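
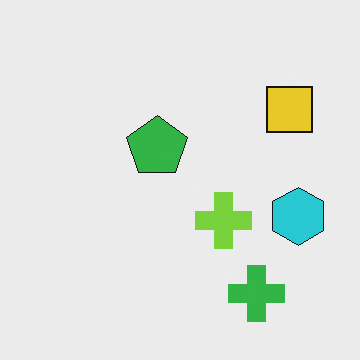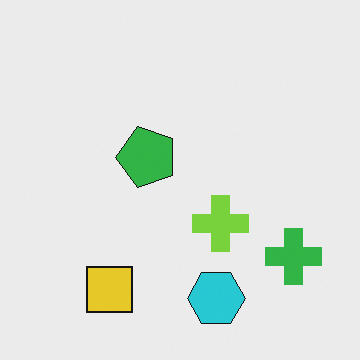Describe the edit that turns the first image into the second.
The second image is the first transposed (reflected across the top-left ↔ bottom-right diagonal).

Shapes have swapped their row and column positions — what was in the top-right is now in the bottom-left — a diagonal reflection.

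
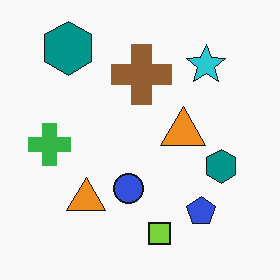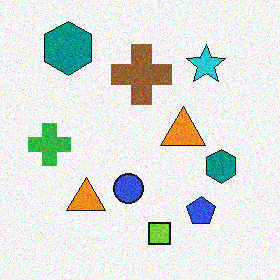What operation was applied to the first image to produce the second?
This is the original image degraded with moderate additive noise.

Random speckle covers the whole image, including the flat background.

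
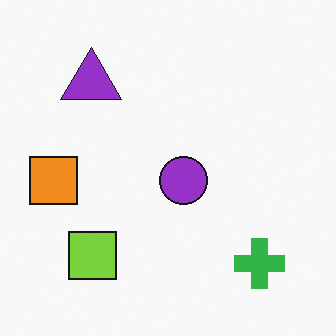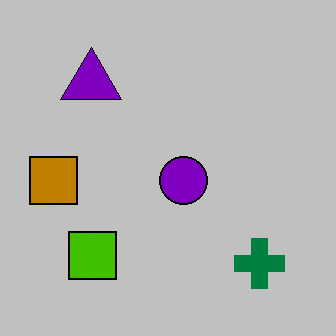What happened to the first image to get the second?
The image was heavily posterized to just a handful of flat colors.

Each flat color has snapped to a coarser quantized level — most visibly, the near-white background has dropped to a flat grey.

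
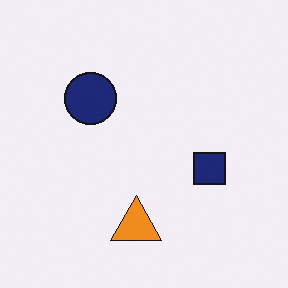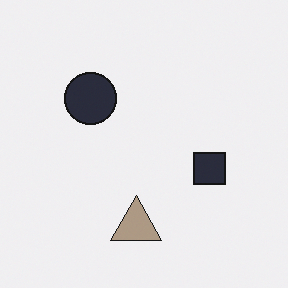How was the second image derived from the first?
The second image is the first made much more muted (saturation change).

All colors are more muted and greyish — a global saturation change.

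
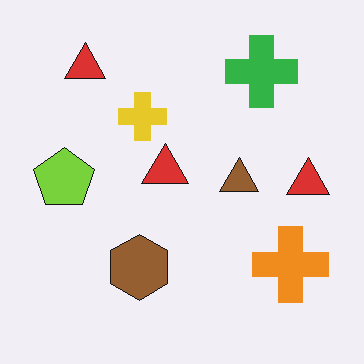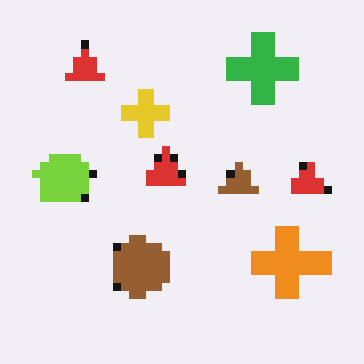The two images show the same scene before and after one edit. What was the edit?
This is the original image pixelated into visible square blocks.

Shapes are reduced to large square blocks; fine edges and outlines are lost — a downscale-then-upscale (mosaic) effect.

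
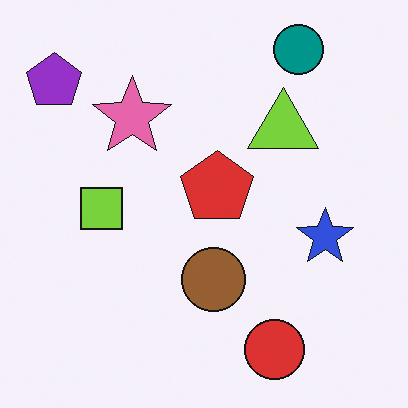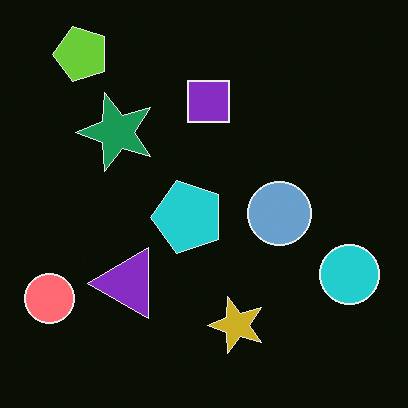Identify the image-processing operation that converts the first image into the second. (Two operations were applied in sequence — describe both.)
Color-inverted (negative), then transposed (reflected across the top-left ↔ bottom-right diagonal).

The light background has become dark and every shape's color is its complement — a photographic negative. Shapes have swapped their row and column positions — what was in the top-right is now in the bottom-left — a diagonal reflection.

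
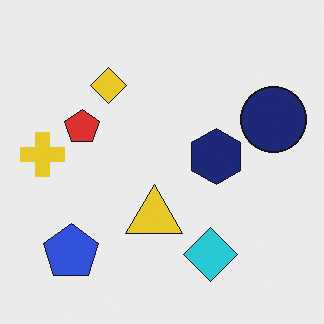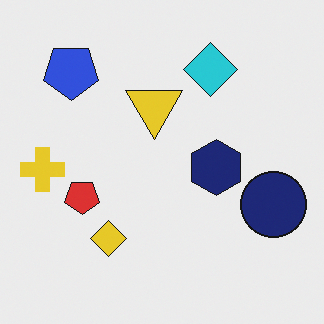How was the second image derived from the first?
The second image is the first flipped vertically (top ↔ bottom).

The cyan diamond is in the bottom of the first image and the top of the second — shapes on opposite sides of the horizontal midline have swapped in a mirror flip.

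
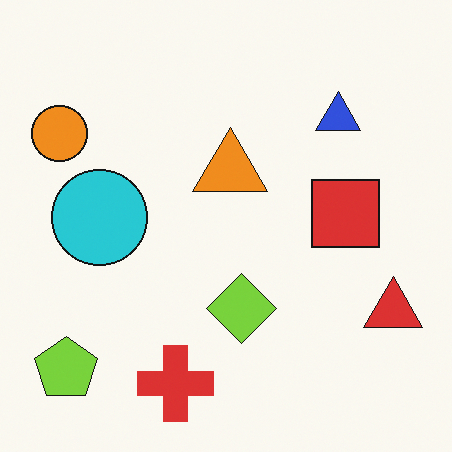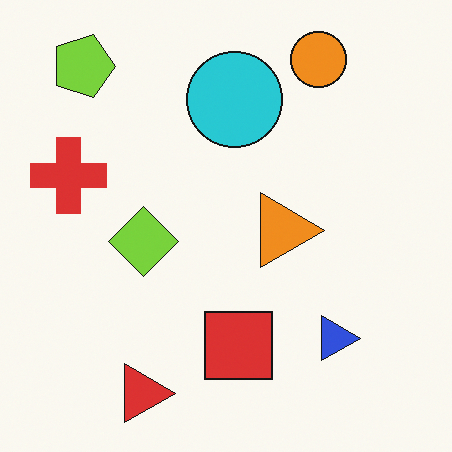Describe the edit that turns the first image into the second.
The second image is the first rotated 90° clockwise.

The lime pentagon sits in the bottom-left of the first image and the top-left of the second — consistent with a whole-image 90° clockwise rotation.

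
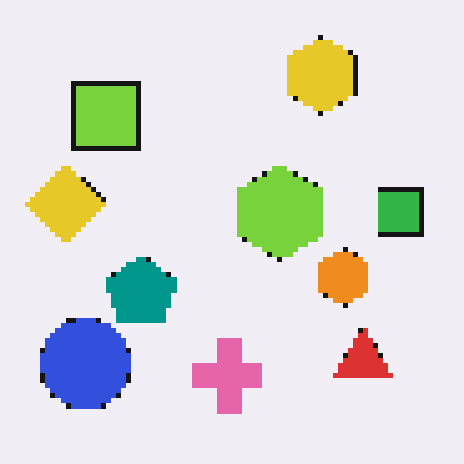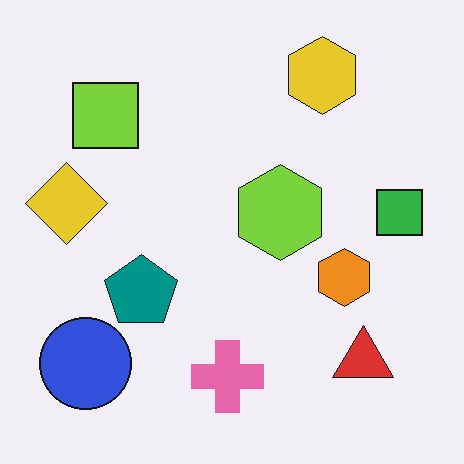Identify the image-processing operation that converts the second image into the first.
The image was lightly pixelated (a mild mosaic effect).

Shapes are reduced to large square blocks; fine edges and outlines are lost — a downscale-then-upscale (mosaic) effect.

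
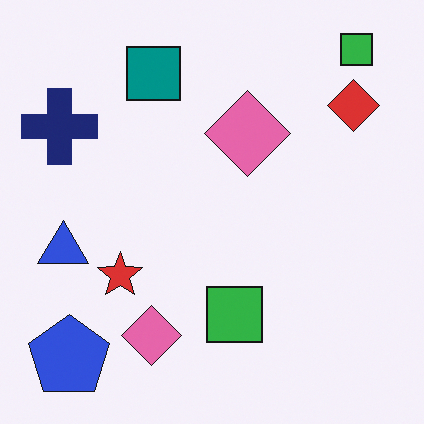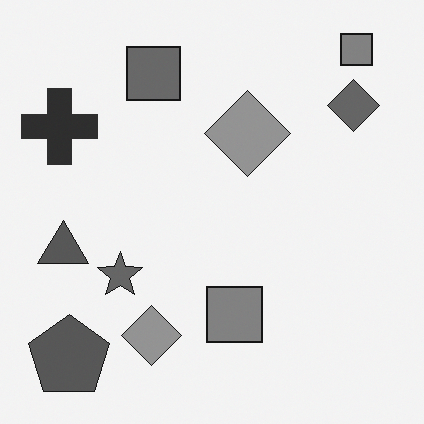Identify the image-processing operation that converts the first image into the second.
Converted to grayscale.

All color is removed — every shape is now a shade of grey.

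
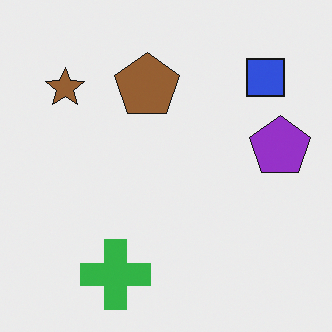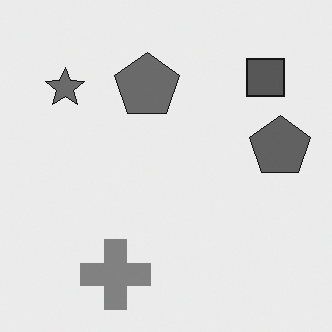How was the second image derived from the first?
It was converted to grayscale.

All color is removed — every shape is now a shade of grey.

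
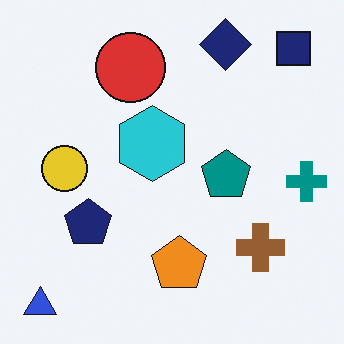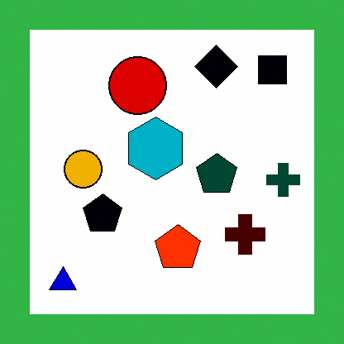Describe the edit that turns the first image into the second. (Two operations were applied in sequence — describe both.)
The transformation is: boosted in contrast, then framed with a green border.

Tones are pushed away from mid-grey across the whole image — a global contrast change. A solid green frame runs around the edge of the second image, with the content slightly shrunk inside it.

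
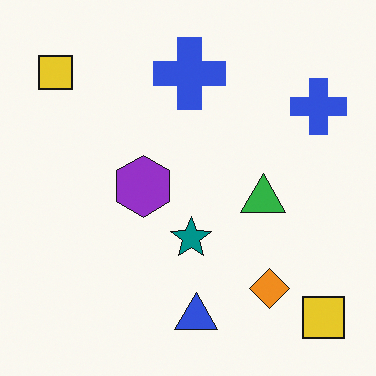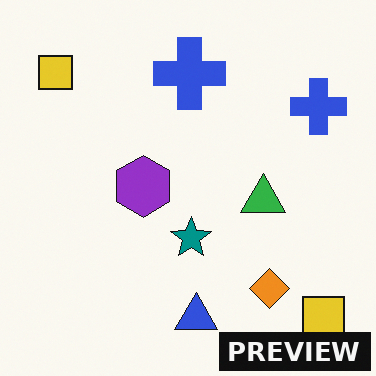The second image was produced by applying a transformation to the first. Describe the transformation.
The image was watermarked with the text "PREVIEW" in the lower-right corner.

A dark label reading "PREVIEW" appears in the lower-right corner.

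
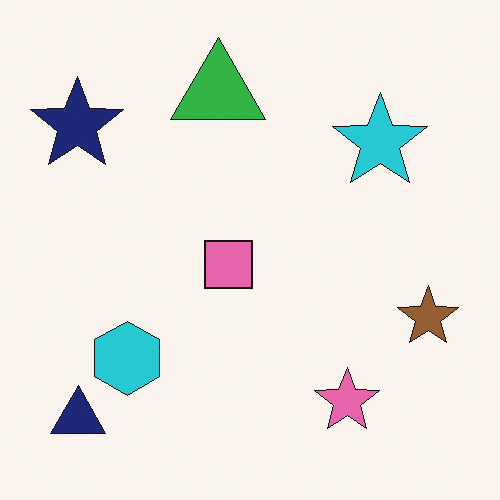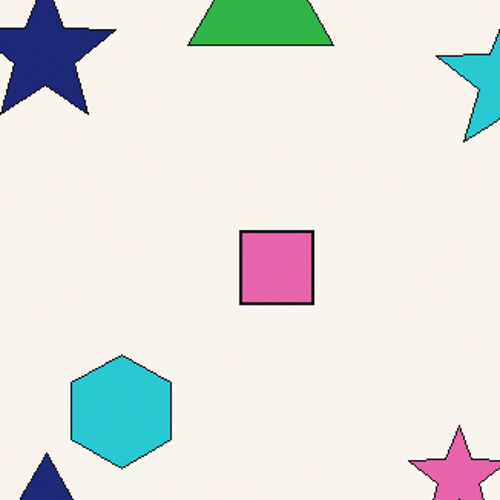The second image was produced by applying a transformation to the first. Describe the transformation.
The transformation is: cropped slightly and scaled back up.

The visible shapes are larger and the field of view is narrower; shapes near the original edges may be partly or wholly outside the frame — a crop-and-rescale.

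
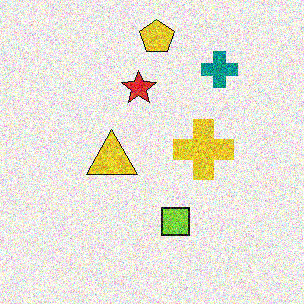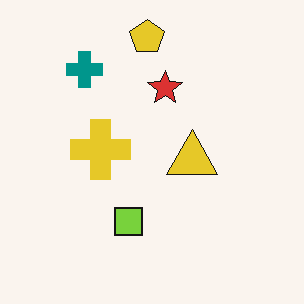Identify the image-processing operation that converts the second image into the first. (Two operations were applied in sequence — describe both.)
This is the original image flipped horizontally (left ↔ right), then degraded with strong gaussian noise.

The teal cross is in the top-left of the second image and the top-right of the first — shapes on opposite sides of the vertical midline have swapped in a mirror flip. Random speckle covers the whole image, including the flat background.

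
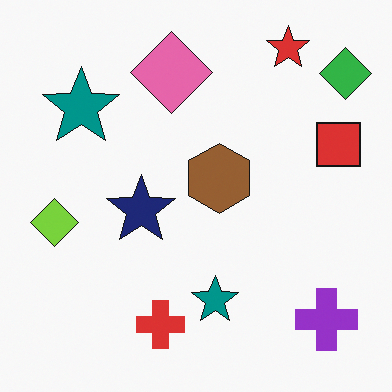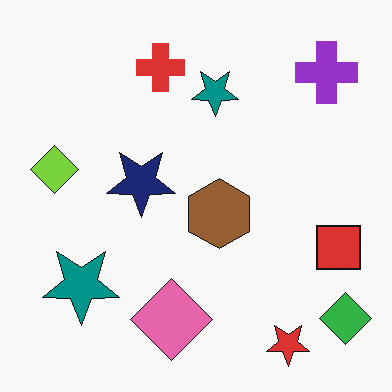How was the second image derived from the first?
The second image is the first flipped vertically (top ↔ bottom).

The red star is in the top-right of the first image and the bottom-right of the second — shapes on opposite sides of the horizontal midline have swapped in a mirror flip.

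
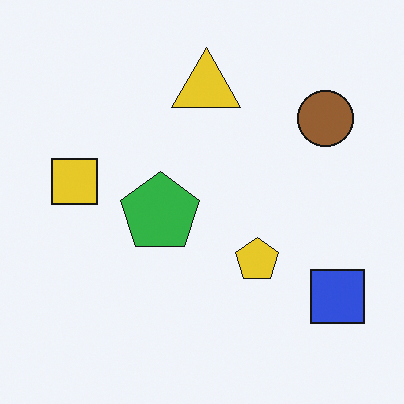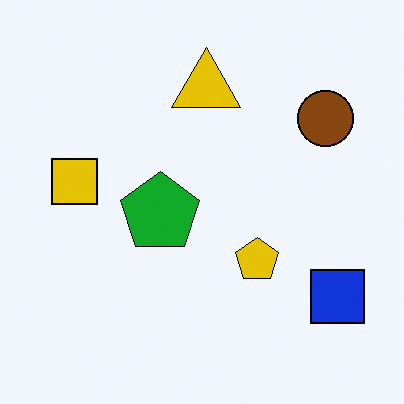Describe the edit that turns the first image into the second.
The second image is the first given slightly increased contrast.

Tones are pushed away from mid-grey across the whole image — a global contrast change.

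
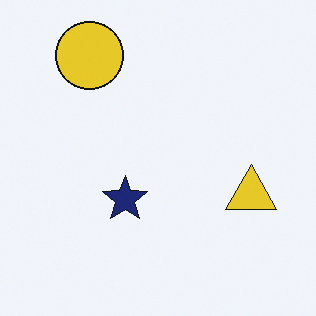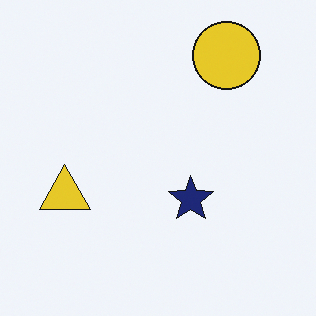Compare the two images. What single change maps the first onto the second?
This is the original image flipped horizontally (left ↔ right).

The yellow triangle is in the right of the first image and the left of the second — shapes on opposite sides of the vertical midline have swapped in a mirror flip.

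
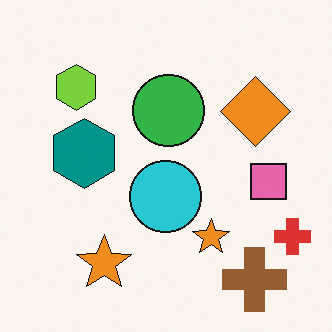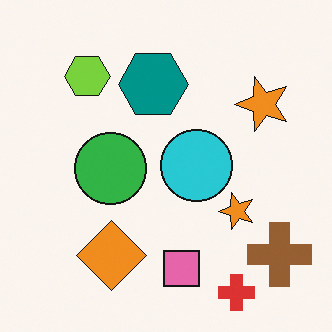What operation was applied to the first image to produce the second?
The image was transposed (reflected across the top-left ↔ bottom-right diagonal).

Shapes have swapped their row and column positions — what was in the top-right is now in the bottom-left — a diagonal reflection.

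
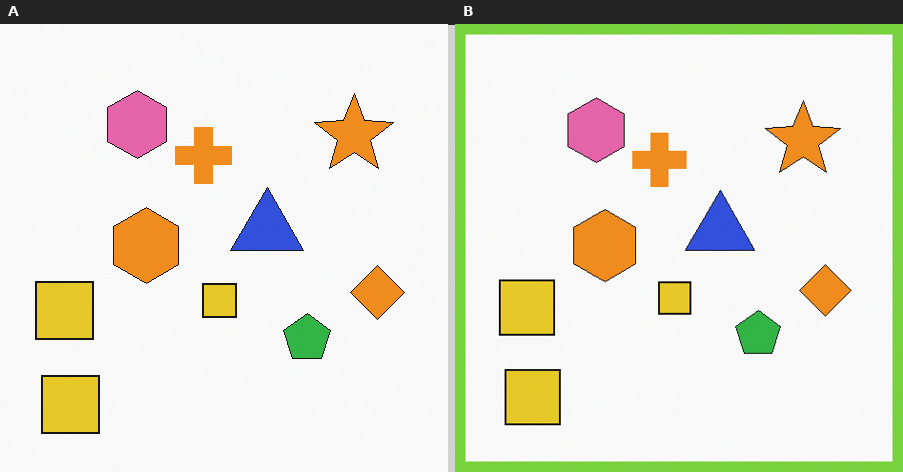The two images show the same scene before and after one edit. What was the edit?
Framed with a lime border.

A solid lime frame runs around the edge of the right (B) image, with the content slightly shrunk inside it.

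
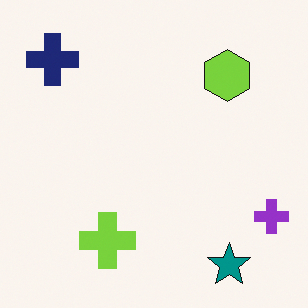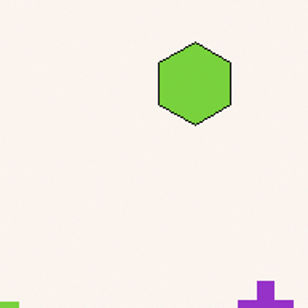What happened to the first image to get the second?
Cropped slightly and scaled back up.

The visible shapes are larger and the field of view is narrower; shapes near the original edges may be partly or wholly outside the frame — a crop-and-rescale.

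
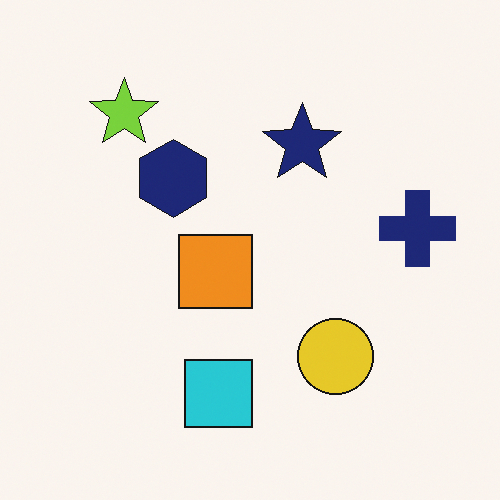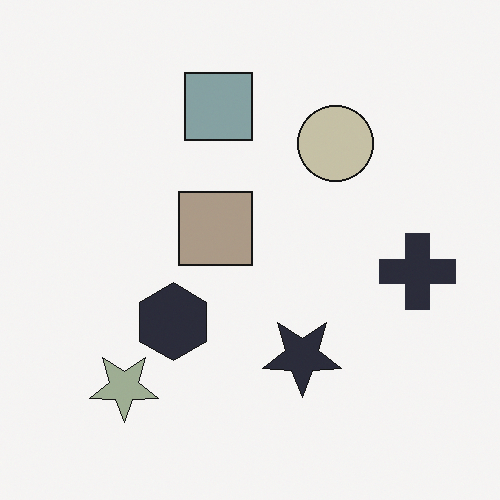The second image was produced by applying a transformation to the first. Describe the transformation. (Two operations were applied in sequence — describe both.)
Heavily desaturated, then flipped vertically (top ↔ bottom).

All colors are more muted and greyish — a global saturation change. The cyan square is in the bottom of the first image and the top of the second — shapes on opposite sides of the horizontal midline have swapped in a mirror flip.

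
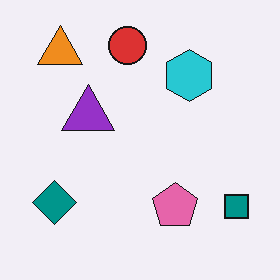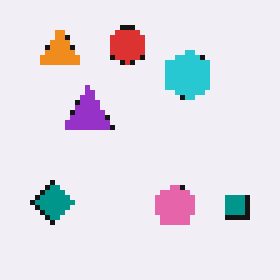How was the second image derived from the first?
It was mildly pixelated.

Shapes are reduced to large square blocks; fine edges and outlines are lost — a downscale-then-upscale (mosaic) effect.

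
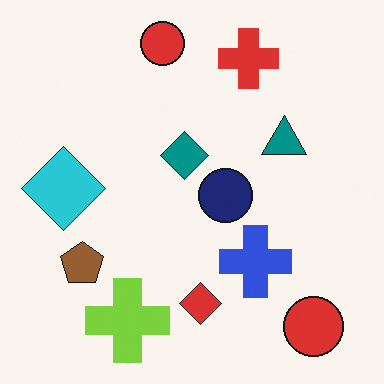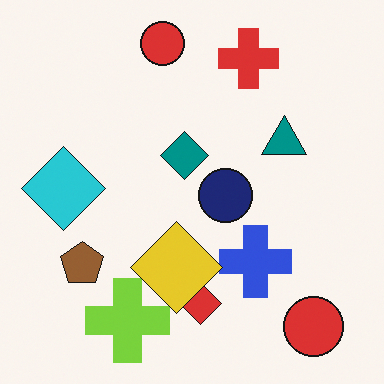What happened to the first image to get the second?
The image was overlaid with an additional yellow diamond.

A yellow diamond appears in the second image that is absent from the first.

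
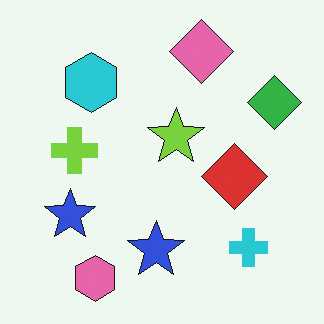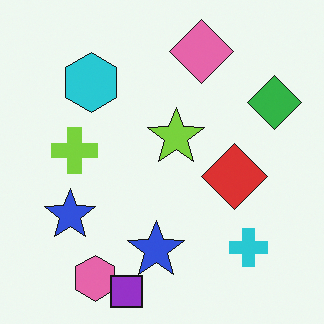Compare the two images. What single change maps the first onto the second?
The transformation is: overlaid with an additional purple square.

A purple square appears in the second image that is absent from the first.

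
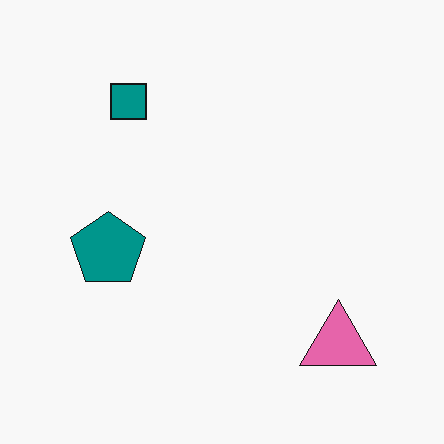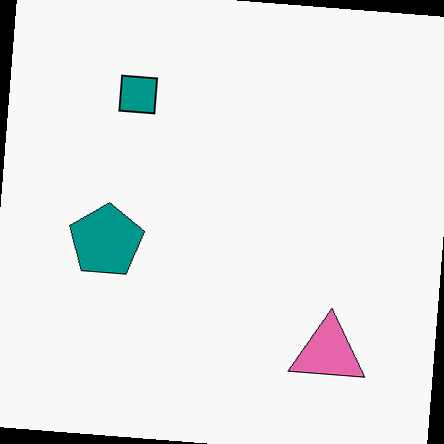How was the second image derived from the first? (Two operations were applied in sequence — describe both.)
The transformation is: rotated clockwise by a slight angle, then given moderate JPEG compression.

Every shape is tilted by the same angle and the image corners show triangular fill wedges — a whole-image rotation by a non-right angle. Blocky 8×8 compression artifacts appear around shape edges and the flat background shows ringing — characteristic JPEG degradation.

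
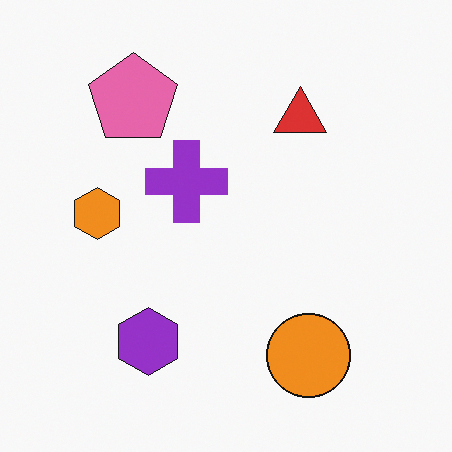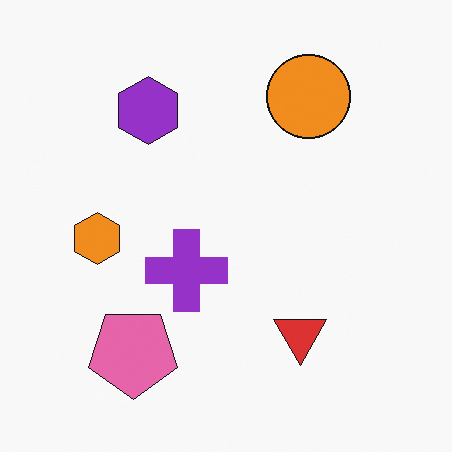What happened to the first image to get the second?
This is the original image flipped vertically (top ↔ bottom).

The orange circle is in the bottom-right of the first image and the top-right of the second — shapes on opposite sides of the horizontal midline have swapped in a mirror flip.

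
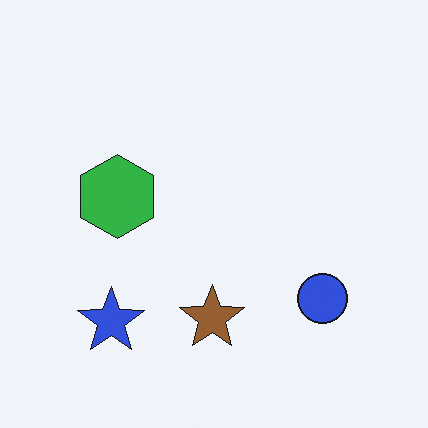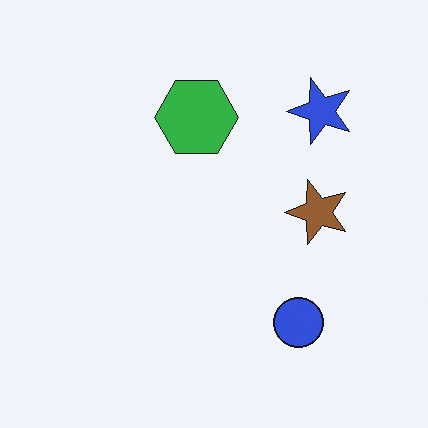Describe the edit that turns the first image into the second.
This is the original image transposed (reflected across the top-left ↔ bottom-right diagonal).

Shapes have swapped their row and column positions — what was in the top-right is now in the bottom-left — a diagonal reflection.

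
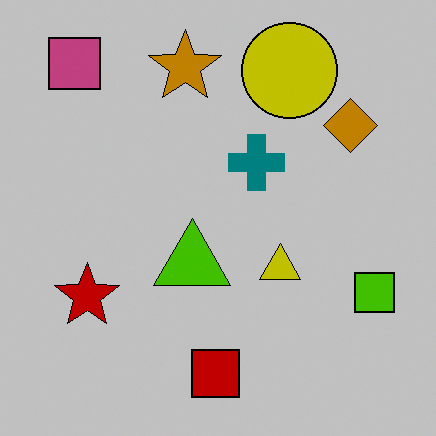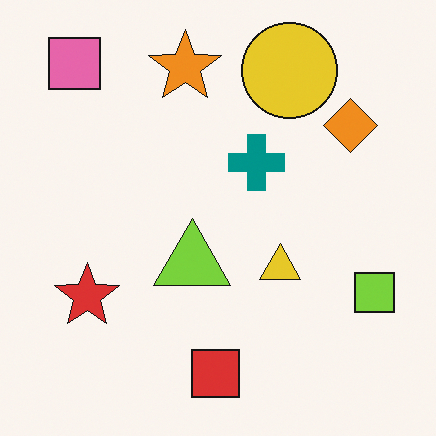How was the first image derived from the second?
Heavily posterized to just a handful of flat colors.

Each flat color has snapped to a coarser quantized level — most visibly, the near-white background has dropped to a flat grey.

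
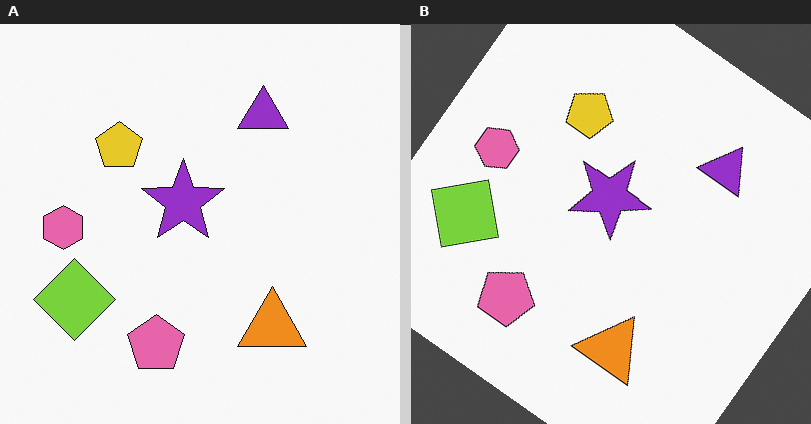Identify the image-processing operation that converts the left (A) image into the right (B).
Rotated clockwise by a large amount — several tens of degrees.

Every shape is tilted by the same angle and the image corners show triangular fill wedges — a whole-image rotation by a non-right angle.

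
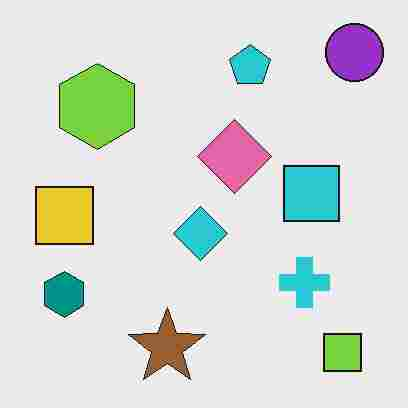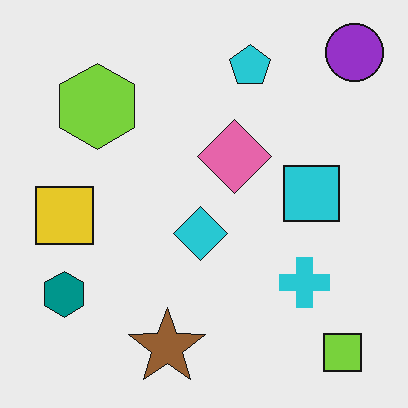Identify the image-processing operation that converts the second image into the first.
The image was heavily JPEG-compressed with obvious blocking artifacts.

Blocky 8×8 compression artifacts appear around shape edges and the flat background shows ringing — characteristic JPEG degradation.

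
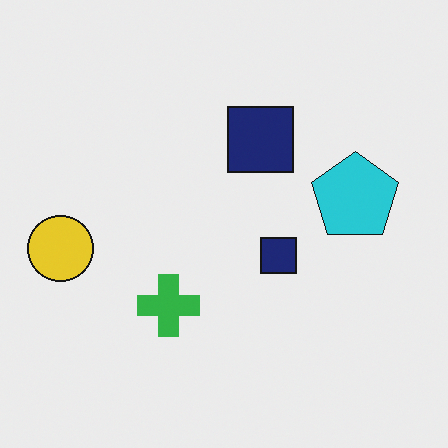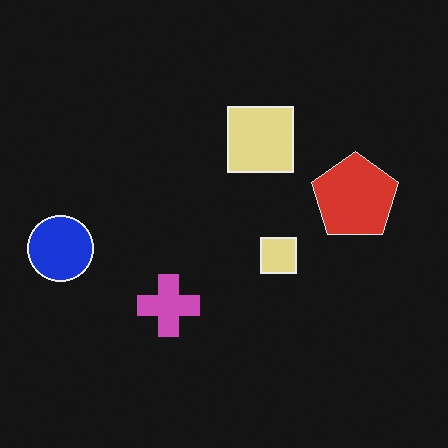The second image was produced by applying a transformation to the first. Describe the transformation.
The transformation is: color-inverted (negative).

The light background has become dark and every shape's color is its complement — a photographic negative.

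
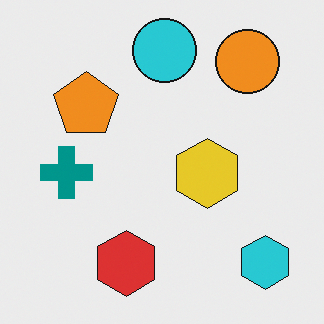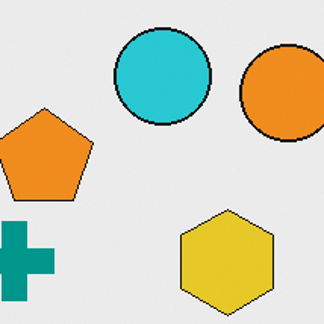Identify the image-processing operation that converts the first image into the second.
The second image is the first cropped slightly and scaled back up.

The visible shapes are larger and the field of view is narrower; shapes near the original edges may be partly or wholly outside the frame — a crop-and-rescale.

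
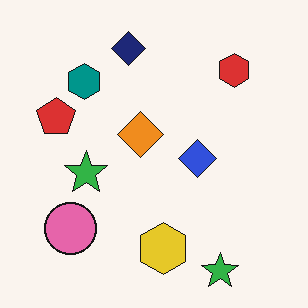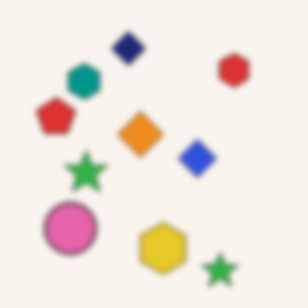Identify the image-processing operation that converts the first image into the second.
It was moderately blurred.

Shape edges and outlines are uniformly softened across the whole image.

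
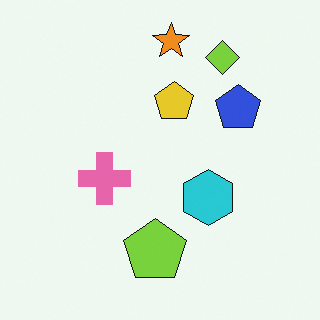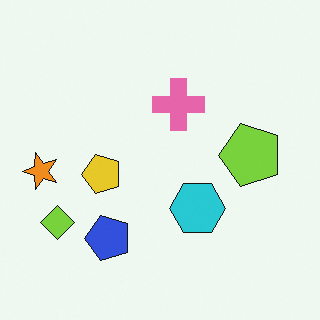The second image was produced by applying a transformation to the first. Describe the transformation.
The image was transposed (reflected across the top-left ↔ bottom-right diagonal).

Shapes have swapped their row and column positions — what was in the top-right is now in the bottom-left — a diagonal reflection.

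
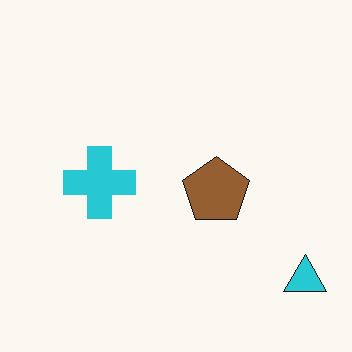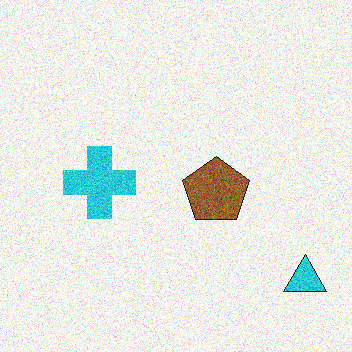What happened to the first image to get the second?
The transformation is: degraded with visible gaussian noise.

Random speckle covers the whole image, including the flat background.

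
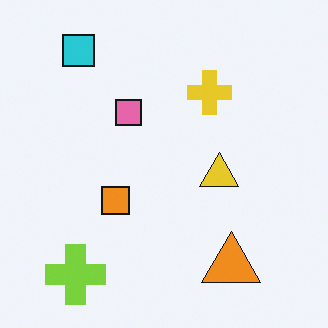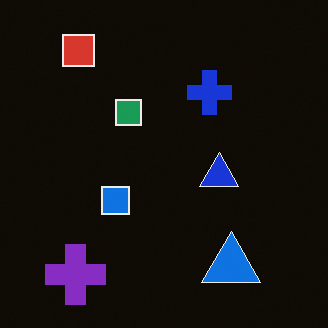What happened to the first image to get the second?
The transformation is: color-inverted (negative).

The light background has become dark and every shape's color is its complement — a photographic negative.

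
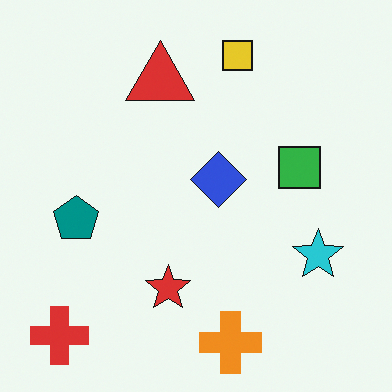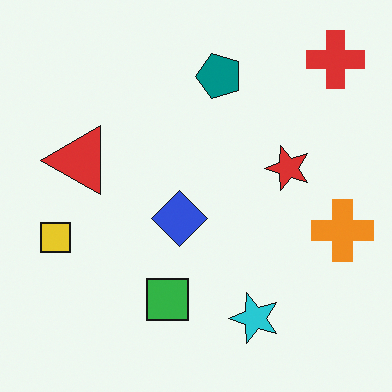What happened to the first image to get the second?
This is the original image transposed (reflected across the top-left ↔ bottom-right diagonal).

Shapes have swapped their row and column positions — what was in the top-right is now in the bottom-left — a diagonal reflection.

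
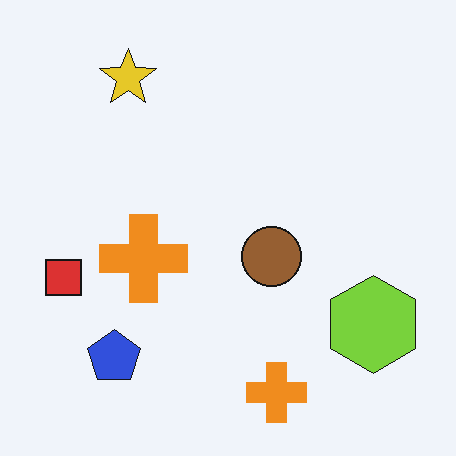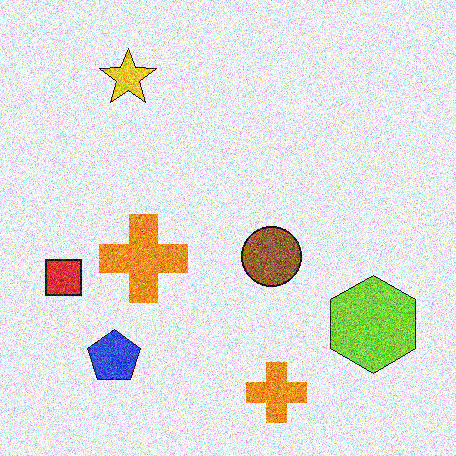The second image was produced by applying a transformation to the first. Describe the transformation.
The image was degraded with heavy additive noise.

Random speckle covers the whole image, including the flat background.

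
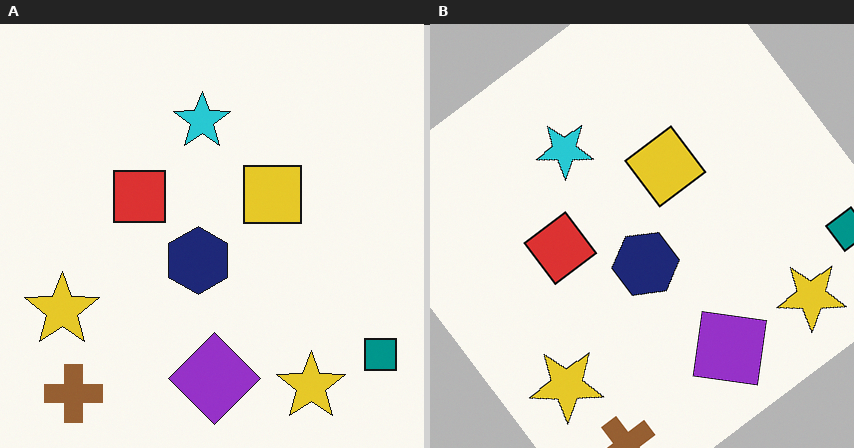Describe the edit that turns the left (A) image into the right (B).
This is the original image rotated counter-clockwise by a large amount — several tens of degrees.

Every shape is tilted by the same angle and the image corners show triangular fill wedges — a whole-image rotation by a non-right angle.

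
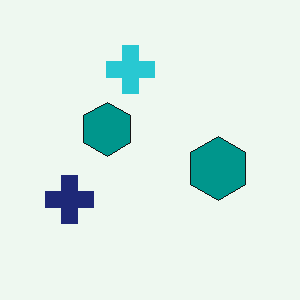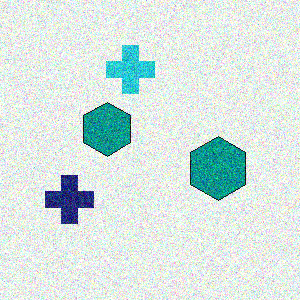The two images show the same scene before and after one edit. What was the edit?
It was degraded with heavy additive noise.

Random speckle covers the whole image, including the flat background.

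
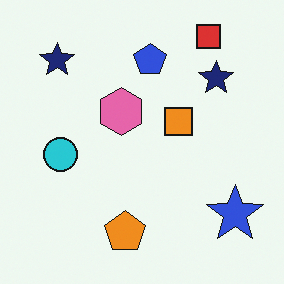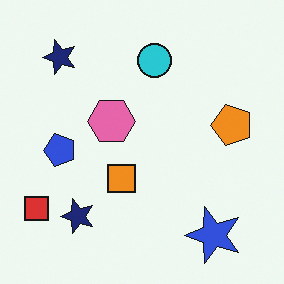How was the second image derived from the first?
It was transposed (reflected across the top-left ↔ bottom-right diagonal).

Shapes have swapped their row and column positions — what was in the top-right is now in the bottom-left — a diagonal reflection.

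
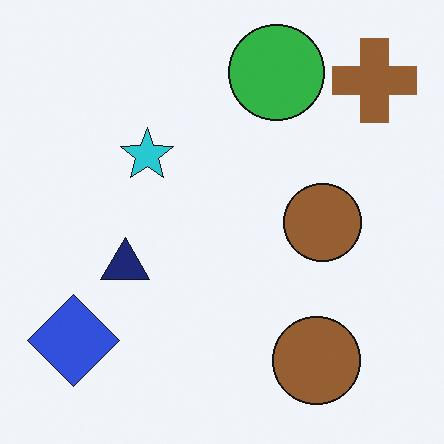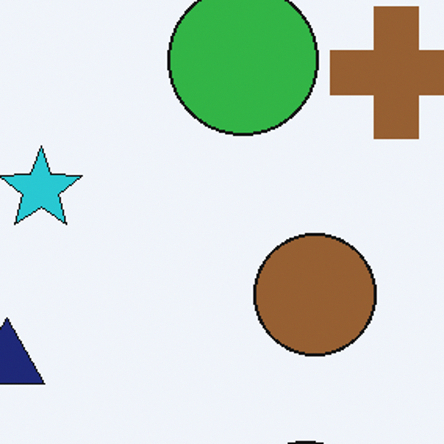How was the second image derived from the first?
It was cropped to a modestly smaller region and rescaled.

The visible shapes are larger and the field of view is narrower; shapes near the original edges may be partly or wholly outside the frame — a crop-and-rescale.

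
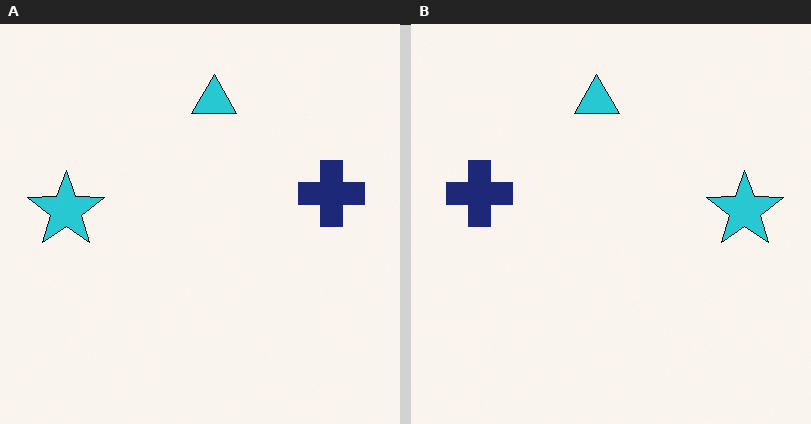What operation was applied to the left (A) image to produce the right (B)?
This is the original image flipped horizontally (left ↔ right).

The cyan star is in the left of the left (A) image and the right of the right (B) — shapes on opposite sides of the vertical midline have swapped in a mirror flip.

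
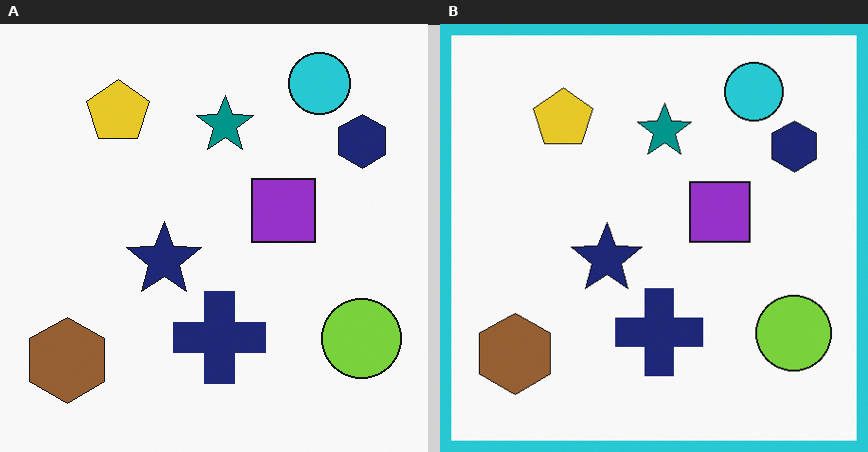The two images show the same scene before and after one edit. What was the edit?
The right (B) image is the left (A) framed with a cyan border.

A solid cyan frame runs around the edge of the right (B) image, with the content slightly shrunk inside it.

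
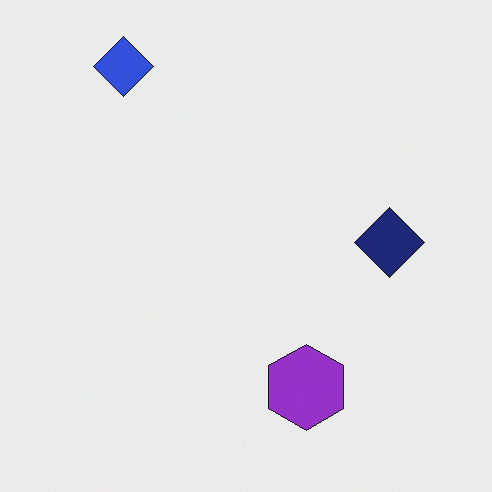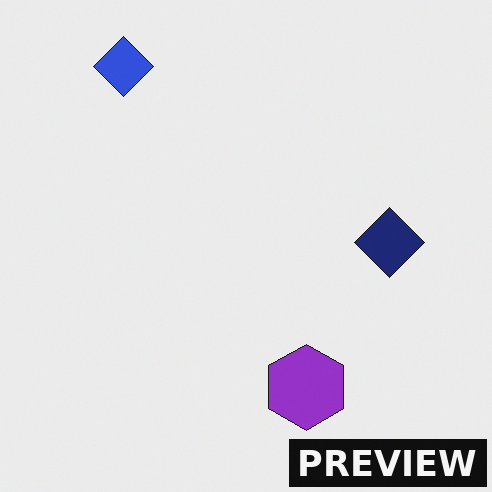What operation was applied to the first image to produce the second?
The transformation is: watermarked with the text "PREVIEW" in the lower-right corner.

A dark label reading "PREVIEW" appears in the lower-right corner.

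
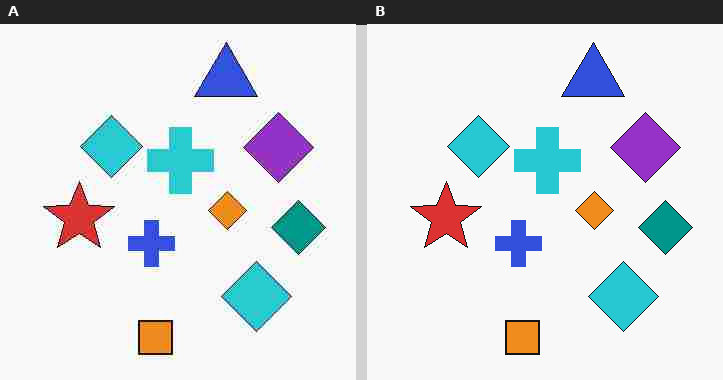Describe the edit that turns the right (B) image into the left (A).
The left (A) image is the right (B) degraded with heavy JPEG compression.

Blocky 8×8 compression artifacts appear around shape edges and the flat background shows ringing — characteristic JPEG degradation.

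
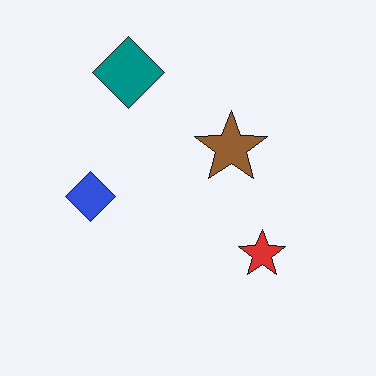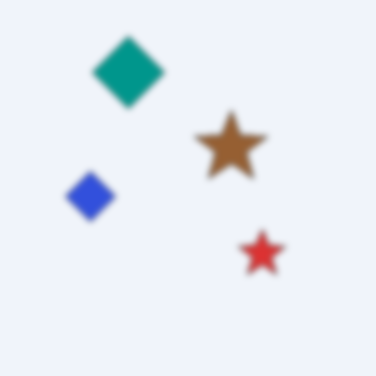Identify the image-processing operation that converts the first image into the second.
It was noticeably gaussian-blurred.

Shape edges and outlines are uniformly softened across the whole image.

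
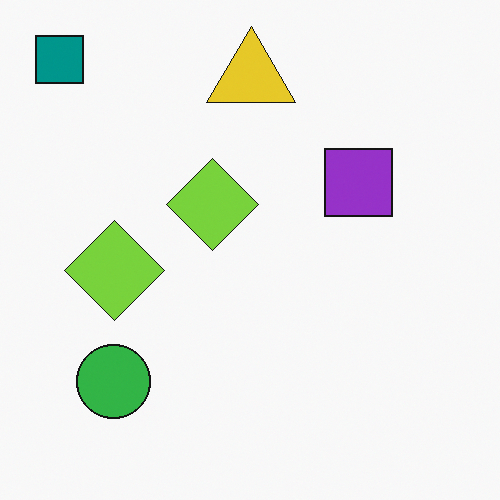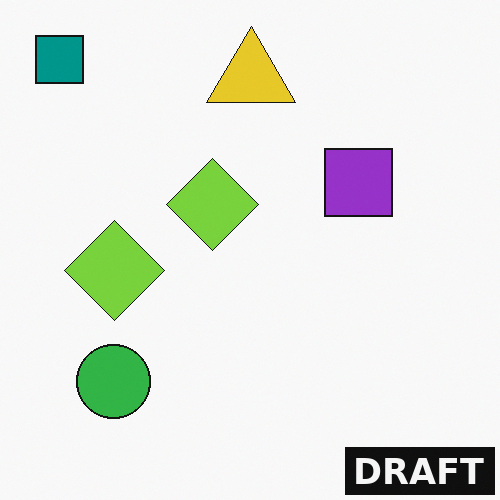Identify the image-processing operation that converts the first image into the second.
The second image is the first watermarked with the text "DRAFT" in the lower-right corner.

A dark label reading "DRAFT" appears in the lower-right corner.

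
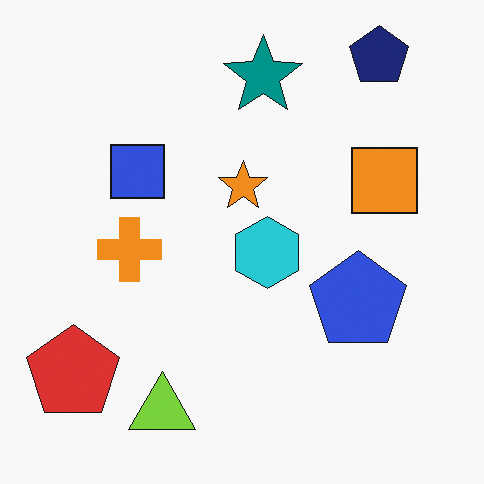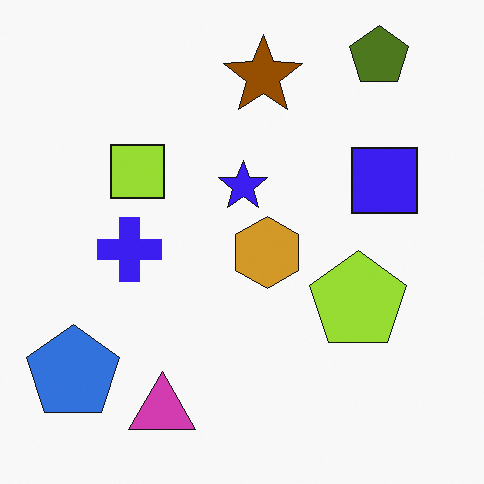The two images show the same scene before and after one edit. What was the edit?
The image was hue-shifted through roughly half the color wheel.

Every shape's color has rotated by the same amount around the hue wheel — a uniform hue shift.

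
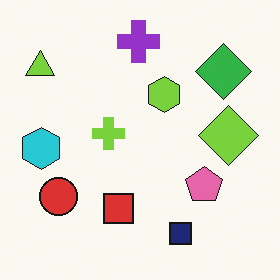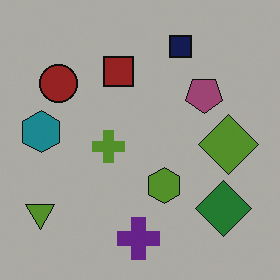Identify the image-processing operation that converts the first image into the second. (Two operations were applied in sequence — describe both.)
This is the original image flipped vertically (top ↔ bottom), then substantially darkened.

The purple cross is in the top of the first image and the bottom of the second — shapes on opposite sides of the horizontal midline have swapped in a mirror flip. Every pixel — background and shapes alike — is uniformly darkened.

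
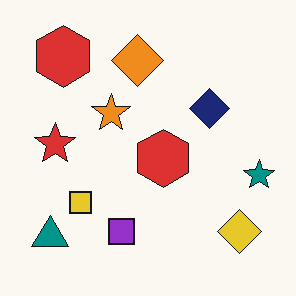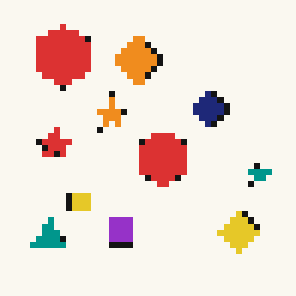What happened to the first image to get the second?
The second image is the first moderately pixelated.

Shapes are reduced to large square blocks; fine edges and outlines are lost — a downscale-then-upscale (mosaic) effect.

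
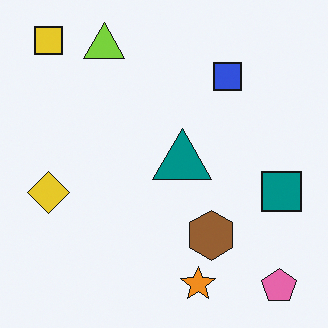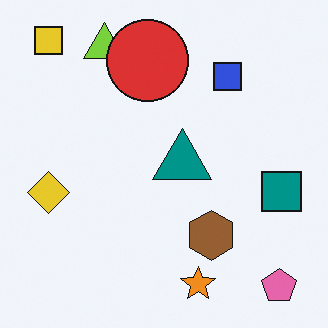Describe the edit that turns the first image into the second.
Overlaid with an additional red circle.

A red circle appears in the second image that is absent from the first.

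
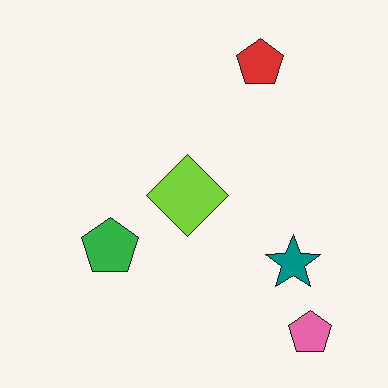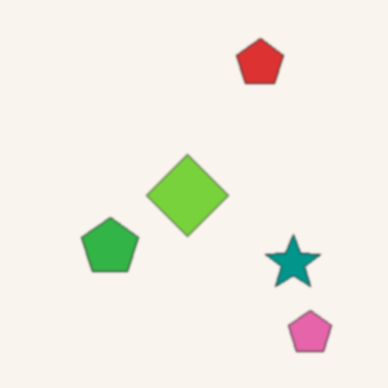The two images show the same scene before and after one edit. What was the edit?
Lightly blurred.

Shape edges and outlines are uniformly softened across the whole image.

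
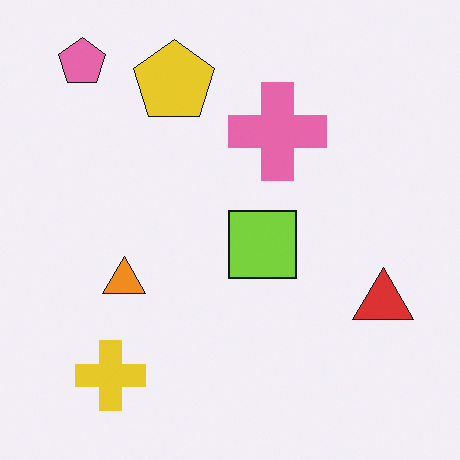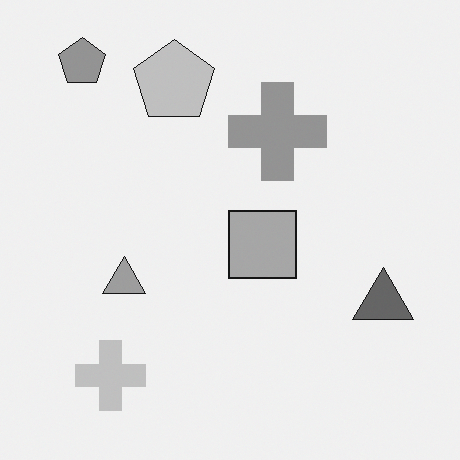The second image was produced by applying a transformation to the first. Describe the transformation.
The image was converted to grayscale.

All color is removed — every shape is now a shade of grey.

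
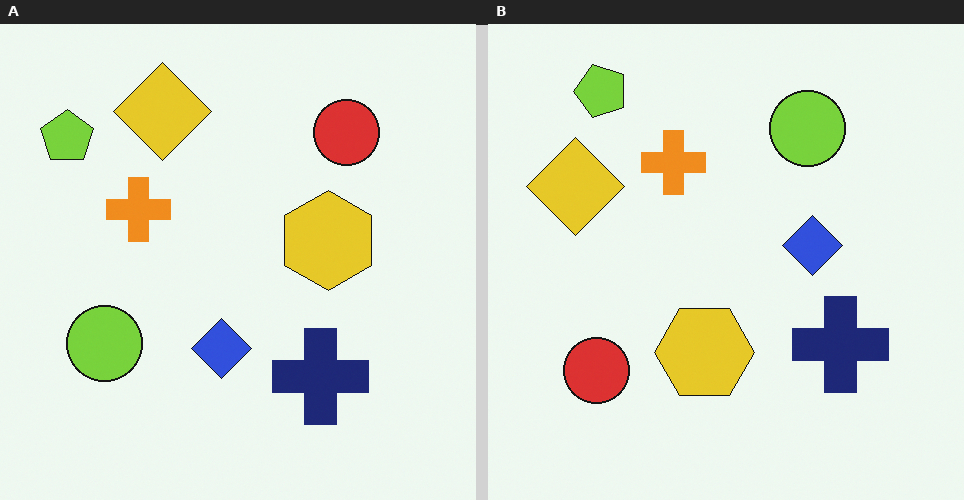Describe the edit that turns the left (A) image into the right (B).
The image was transposed (reflected across the top-left ↔ bottom-right diagonal).

Shapes have swapped their row and column positions — what was in the top-right is now in the bottom-left — a diagonal reflection.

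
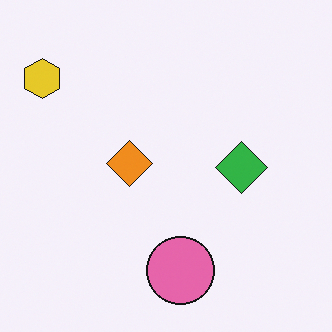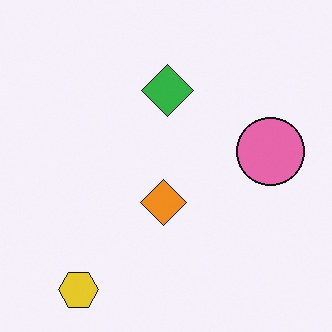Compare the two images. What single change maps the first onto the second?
The image was rotated 90° counter-clockwise.

The yellow hexagon sits in the top-left of the first image and the bottom-left of the second — consistent with a whole-image 90° counter-clockwise rotation.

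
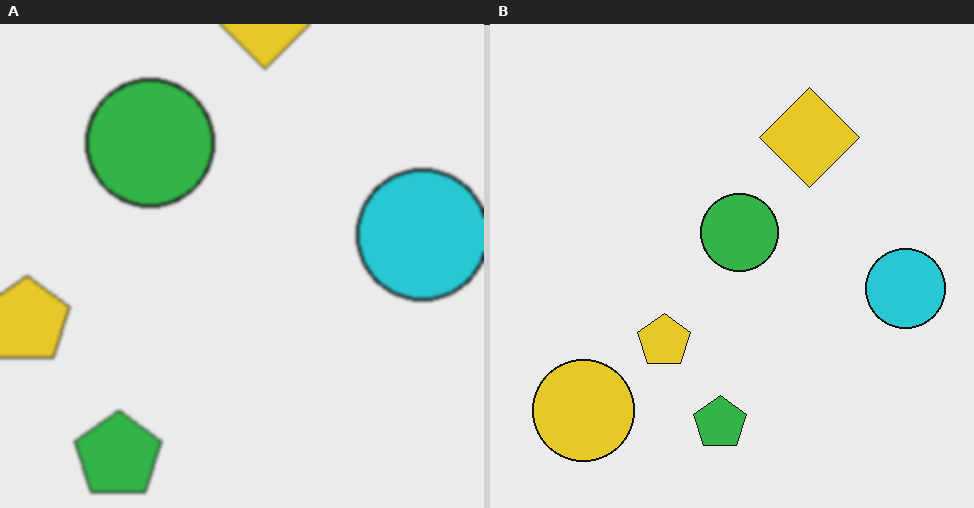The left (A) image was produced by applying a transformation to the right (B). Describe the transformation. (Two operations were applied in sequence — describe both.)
It was cropped tightly and scaled back up, then slightly softened.

The visible shapes are larger and the field of view is narrower; shapes near the original edges may be partly or wholly outside the frame — a crop-and-rescale. Shape edges and outlines are uniformly softened across the whole image.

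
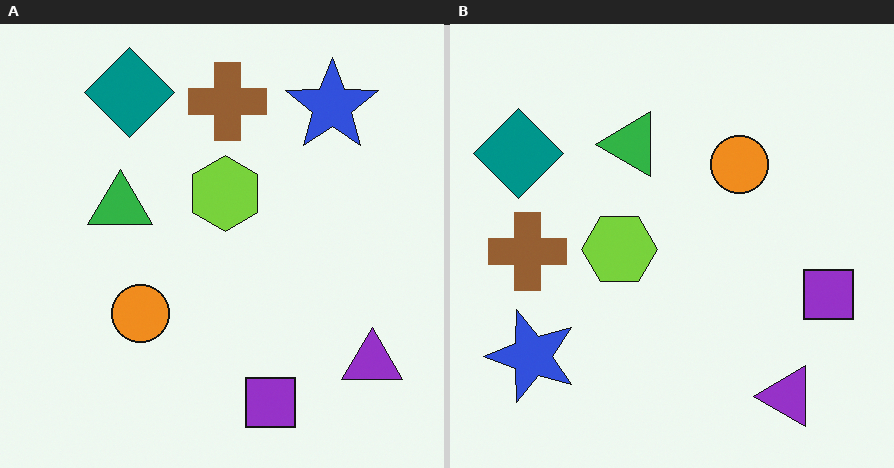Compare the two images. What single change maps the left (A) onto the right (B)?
This is the original image transposed (reflected across the top-left ↔ bottom-right diagonal).

Shapes have swapped their row and column positions — what was in the top-right is now in the bottom-left — a diagonal reflection.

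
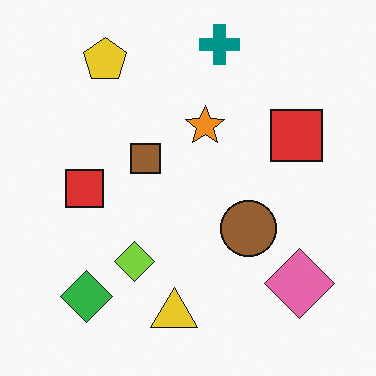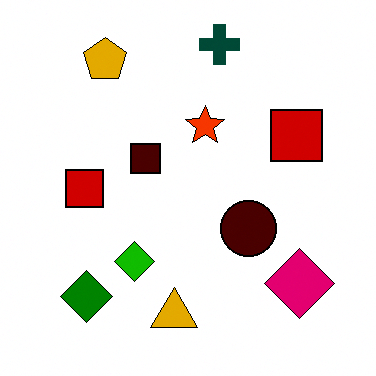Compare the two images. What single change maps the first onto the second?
This is the original image boosted in contrast.

Tones are pushed away from mid-grey across the whole image — a global contrast change.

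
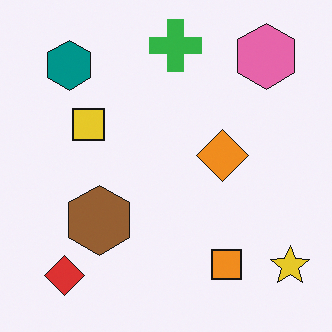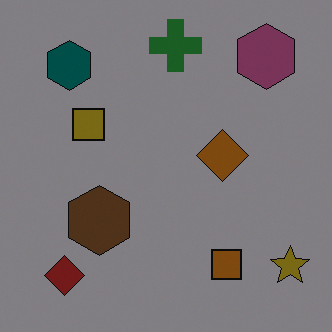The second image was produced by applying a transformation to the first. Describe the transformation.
This is the original image substantially darkened.

Every pixel — background and shapes alike — is uniformly darkened.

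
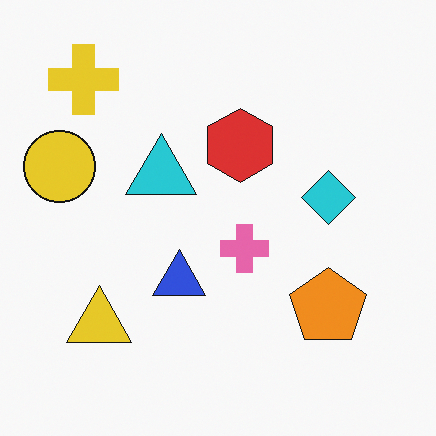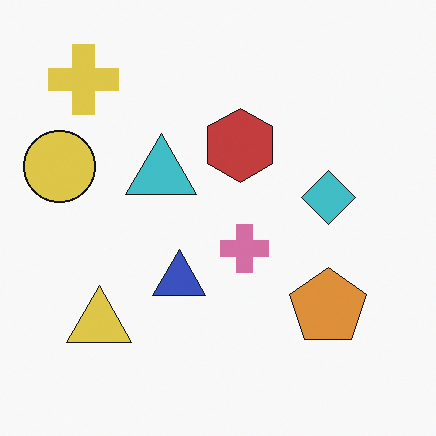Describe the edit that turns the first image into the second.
Slightly desaturated.

All colors are more muted and greyish — a global saturation change.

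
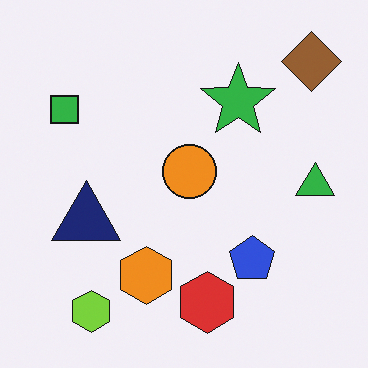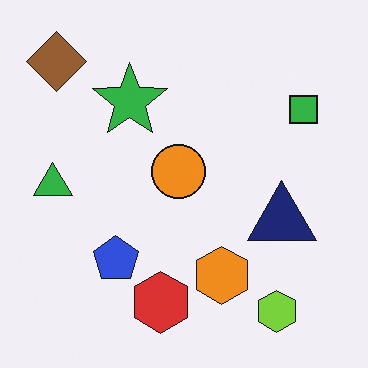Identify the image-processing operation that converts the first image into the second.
The transformation is: flipped horizontally (left ↔ right).

The green triangle is in the right of the first image and the left of the second — shapes on opposite sides of the vertical midline have swapped in a mirror flip.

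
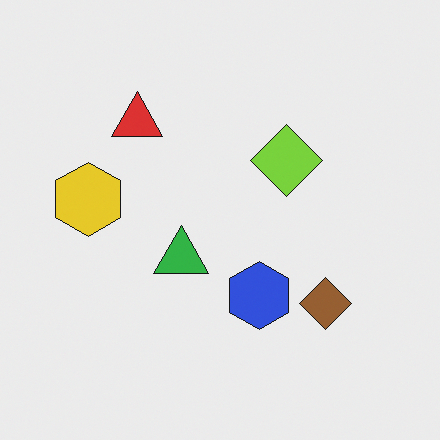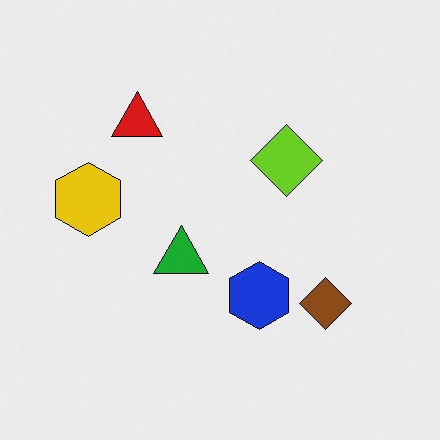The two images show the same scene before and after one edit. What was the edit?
The image was given slightly increased contrast.

Tones are pushed away from mid-grey across the whole image — a global contrast change.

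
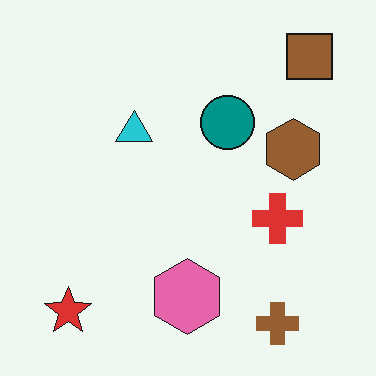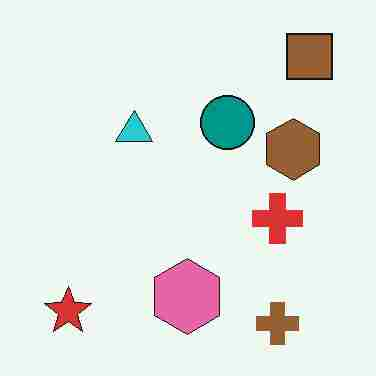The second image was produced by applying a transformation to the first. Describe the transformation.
The second image is the first heavily JPEG-compressed with obvious blocking artifacts.

Blocky 8×8 compression artifacts appear around shape edges and the flat background shows ringing — characteristic JPEG degradation.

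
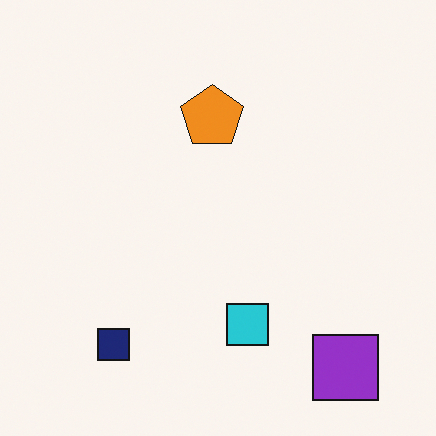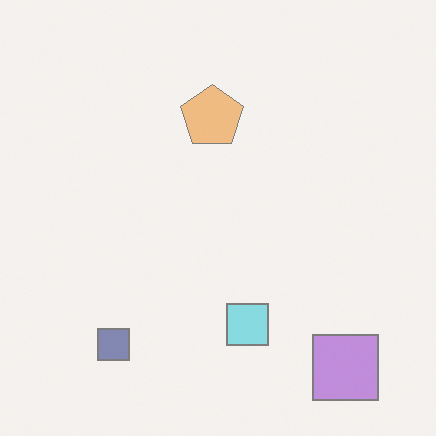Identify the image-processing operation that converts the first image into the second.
The image was given much lower contrast.

Tones are pushed toward mid-grey across the whole image — a global contrast change.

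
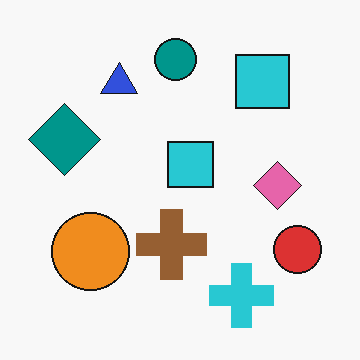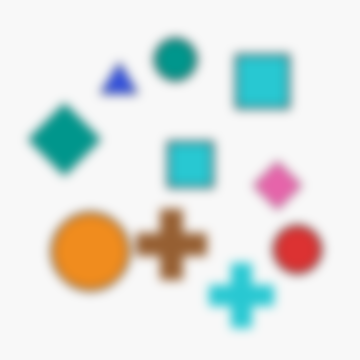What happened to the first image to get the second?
Strongly gaussian-blurred.

Shape edges and outlines are uniformly softened across the whole image.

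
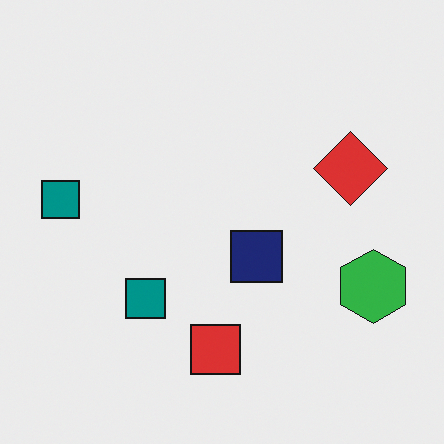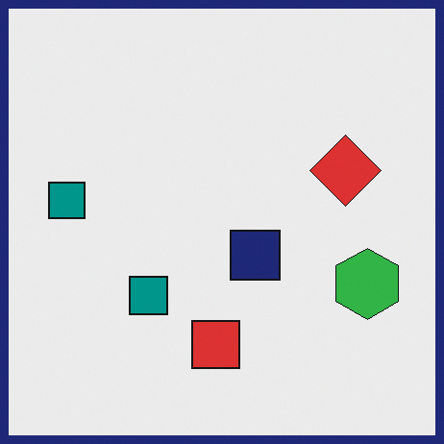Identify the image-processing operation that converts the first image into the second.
The transformation is: framed with a navy border.

A solid navy frame runs around the edge of the second image, with the content slightly shrunk inside it.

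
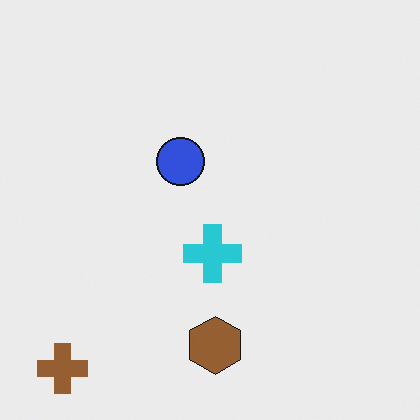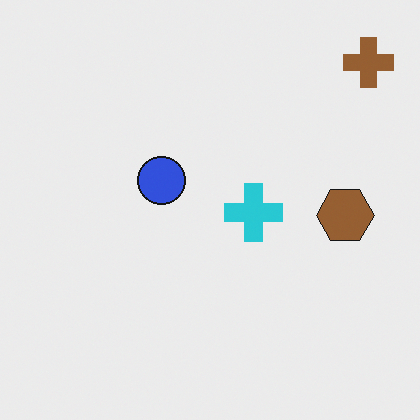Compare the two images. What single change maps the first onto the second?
It was transposed (reflected across the top-left ↔ bottom-right diagonal).

Shapes have swapped their row and column positions — what was in the top-right is now in the bottom-left — a diagonal reflection.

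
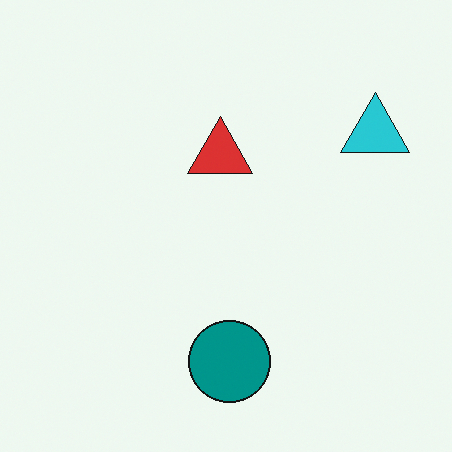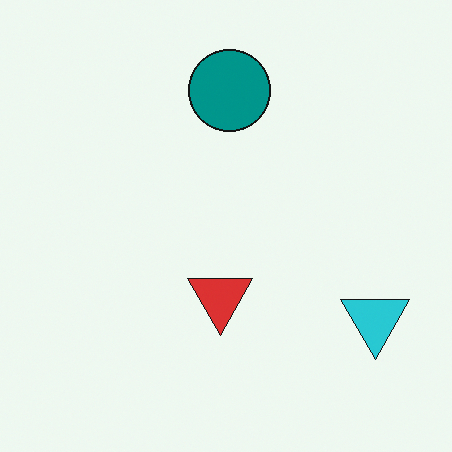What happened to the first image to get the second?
The transformation is: flipped vertically (top ↔ bottom).

The teal circle is in the bottom of the first image and the top of the second — shapes on opposite sides of the horizontal midline have swapped in a mirror flip.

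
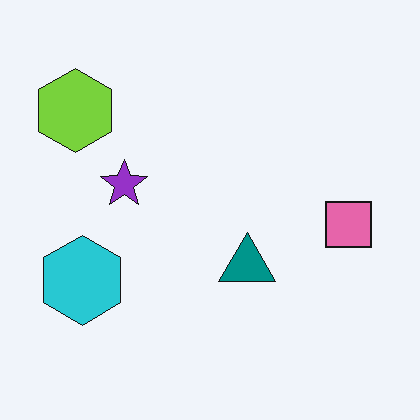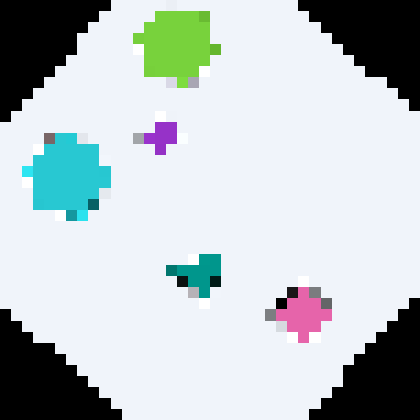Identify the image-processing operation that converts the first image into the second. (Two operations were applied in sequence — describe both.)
Rotated clockwise by a large amount — several tens of degrees, then heavily pixelated into large blocks.

Every shape is tilted by the same angle and the image corners show triangular fill wedges — a whole-image rotation by a non-right angle. Shapes are reduced to large square blocks; fine edges and outlines are lost — a downscale-then-upscale (mosaic) effect.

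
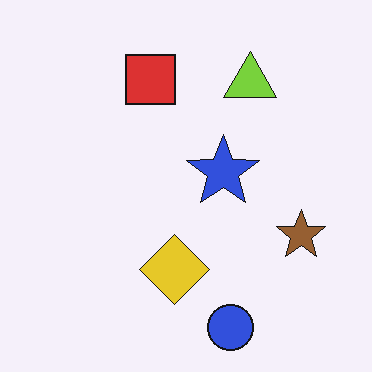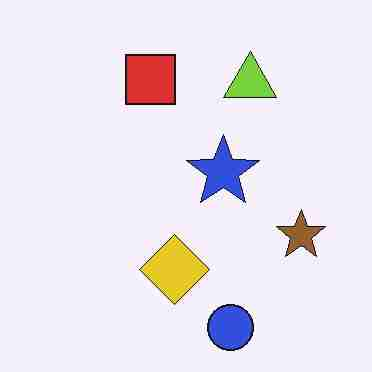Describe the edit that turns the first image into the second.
It was heavily JPEG-compressed with obvious blocking artifacts.

Blocky 8×8 compression artifacts appear around shape edges and the flat background shows ringing — characteristic JPEG degradation.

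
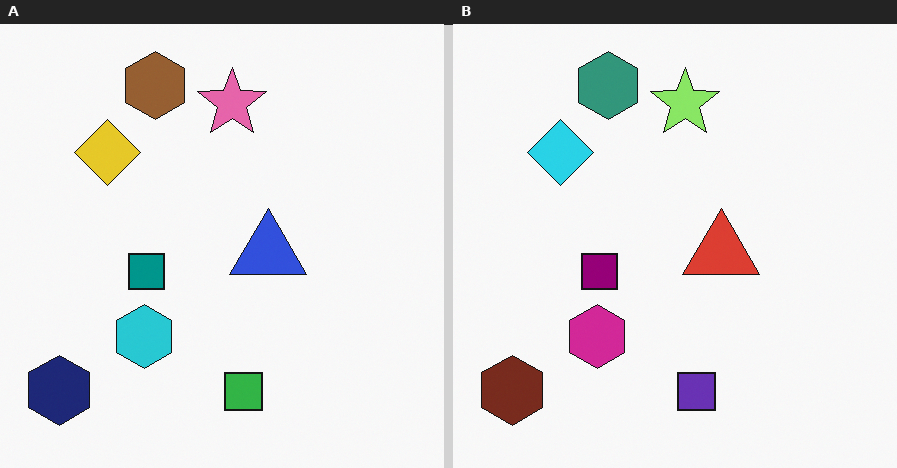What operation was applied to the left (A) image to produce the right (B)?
It was hue-shifted through roughly a third of the color wheel.

Every shape's color has rotated by the same amount around the hue wheel — a uniform hue shift.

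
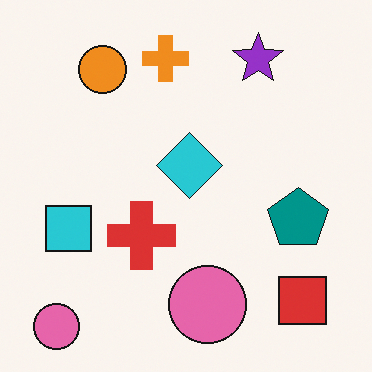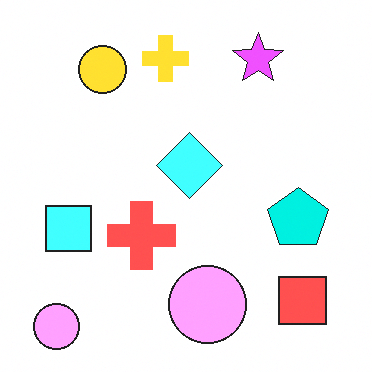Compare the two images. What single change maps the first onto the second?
This is the original image brightened a lot.

Every pixel — background and shapes alike — is uniformly brightened.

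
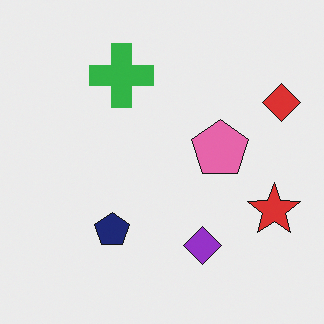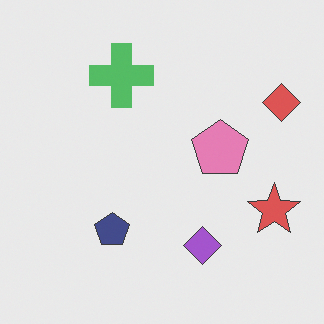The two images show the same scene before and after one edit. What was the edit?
The transformation is: given slightly reduced contrast.

Tones are pushed toward mid-grey across the whole image — a global contrast change.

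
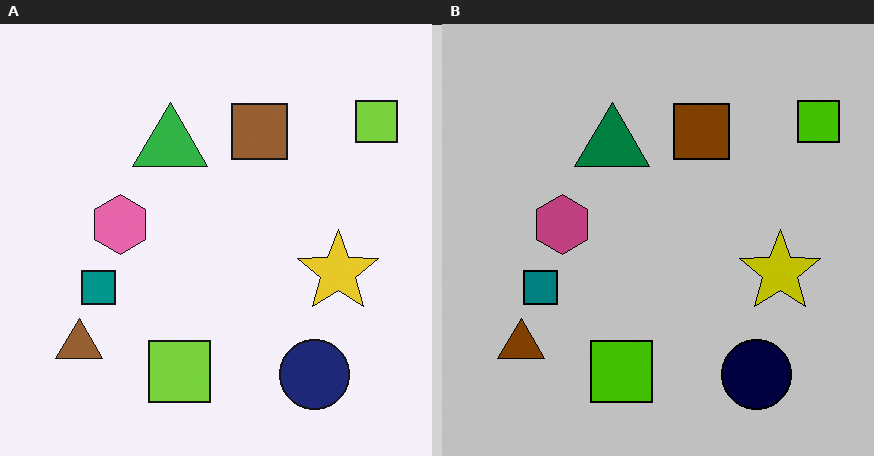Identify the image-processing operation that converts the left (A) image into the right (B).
The right (B) image is the left (A) aggressively posterized.

Each flat color has snapped to a coarser quantized level — most visibly, the near-white background has dropped to a flat grey.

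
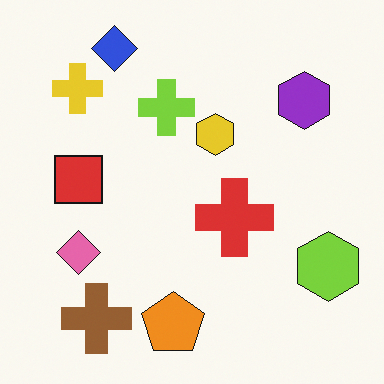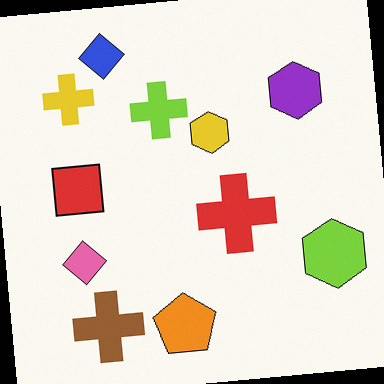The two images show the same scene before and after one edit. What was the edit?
The second image is the first rotated counter-clockwise by a slight angle.

Every shape is tilted by the same angle and the image corners show triangular fill wedges — a whole-image rotation by a non-right angle.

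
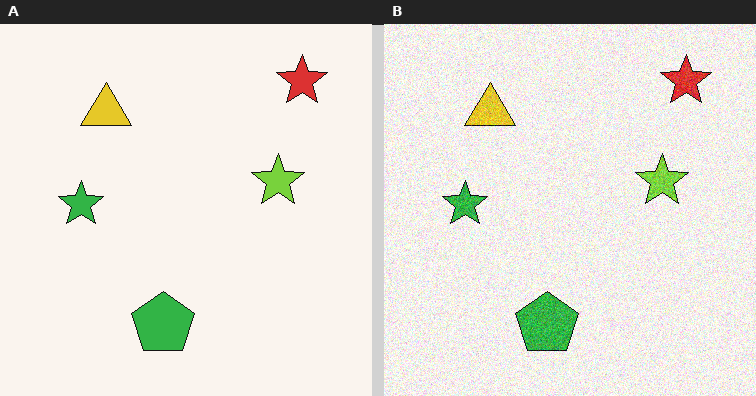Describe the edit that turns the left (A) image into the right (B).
Degraded with moderate additive noise.

Random speckle covers the whole image, including the flat background.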